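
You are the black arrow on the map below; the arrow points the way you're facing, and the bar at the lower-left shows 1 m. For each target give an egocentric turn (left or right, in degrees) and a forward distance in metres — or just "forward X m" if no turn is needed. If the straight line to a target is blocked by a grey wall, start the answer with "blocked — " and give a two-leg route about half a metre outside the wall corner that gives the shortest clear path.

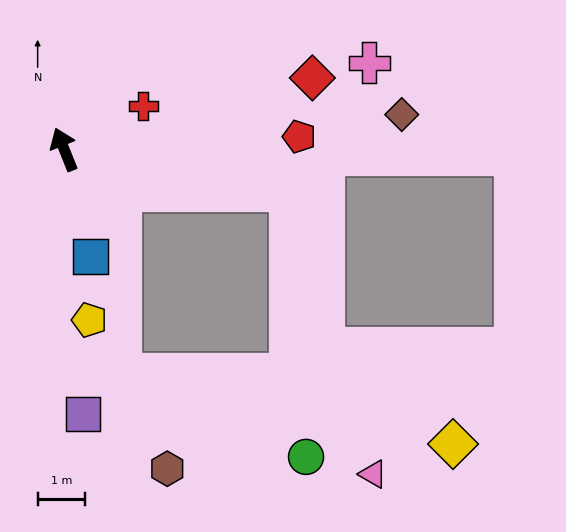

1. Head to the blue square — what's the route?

turn left 172°, forward 2.3 m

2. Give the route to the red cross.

turn right 83°, forward 1.9 m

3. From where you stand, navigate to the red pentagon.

turn right 109°, forward 4.9 m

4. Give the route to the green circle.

blocked — turn right 122°, forward 4.8 m, then turn right 76°, forward 5.6 m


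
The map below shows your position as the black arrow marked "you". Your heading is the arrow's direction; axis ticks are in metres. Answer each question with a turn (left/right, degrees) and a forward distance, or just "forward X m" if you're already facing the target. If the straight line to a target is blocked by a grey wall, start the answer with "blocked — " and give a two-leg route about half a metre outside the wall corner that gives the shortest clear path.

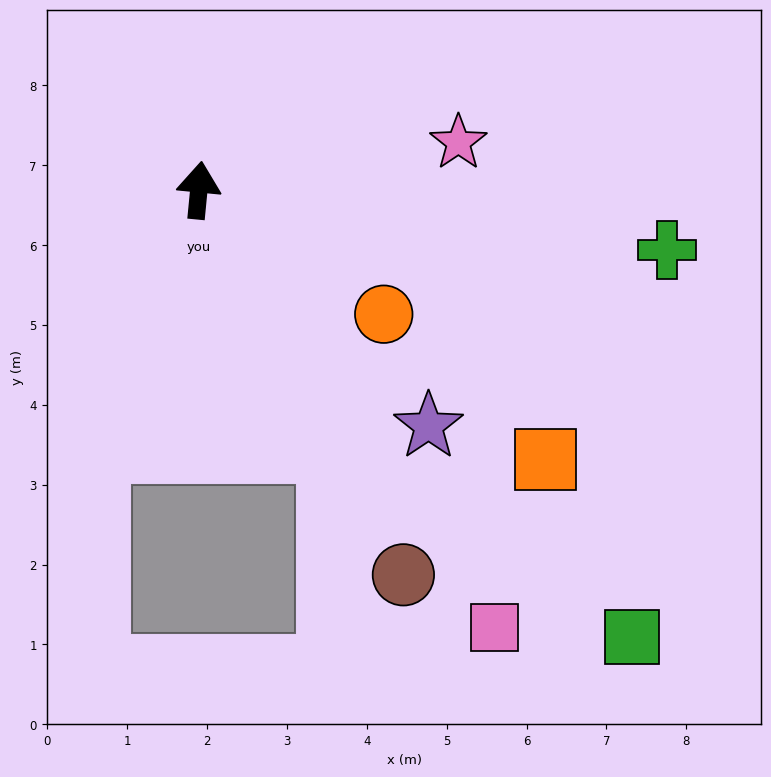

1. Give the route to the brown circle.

turn right 146°, forward 5.5 m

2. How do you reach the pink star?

turn right 74°, forward 3.3 m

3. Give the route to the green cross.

turn right 92°, forward 5.9 m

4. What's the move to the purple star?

turn right 130°, forward 4.1 m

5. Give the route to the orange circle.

turn right 118°, forward 2.8 m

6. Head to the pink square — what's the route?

turn right 140°, forward 6.6 m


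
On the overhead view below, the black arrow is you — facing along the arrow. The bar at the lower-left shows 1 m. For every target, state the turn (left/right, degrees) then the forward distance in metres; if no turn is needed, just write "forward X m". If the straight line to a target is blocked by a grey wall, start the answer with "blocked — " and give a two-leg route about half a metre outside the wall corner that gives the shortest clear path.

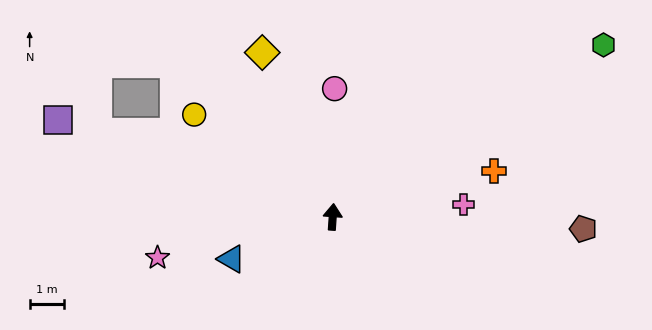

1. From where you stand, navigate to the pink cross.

turn right 81°, forward 3.8 m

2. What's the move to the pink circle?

turn left 3°, forward 3.7 m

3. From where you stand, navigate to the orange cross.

turn right 70°, forward 4.9 m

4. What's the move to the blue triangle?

turn left 116°, forward 3.2 m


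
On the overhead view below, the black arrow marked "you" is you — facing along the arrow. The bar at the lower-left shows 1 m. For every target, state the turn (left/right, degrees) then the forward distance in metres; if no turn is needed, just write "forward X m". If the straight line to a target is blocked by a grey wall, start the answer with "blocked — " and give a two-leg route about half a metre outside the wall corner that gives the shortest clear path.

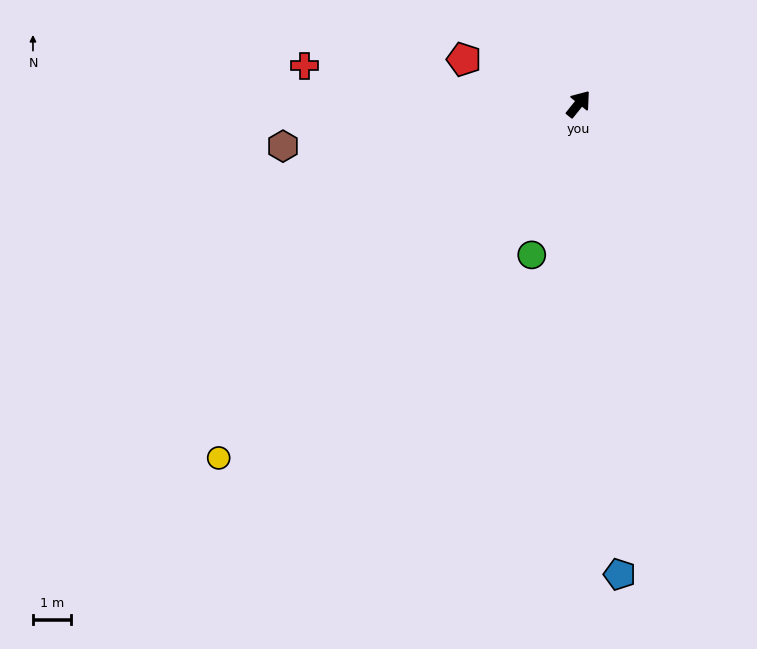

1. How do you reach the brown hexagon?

turn left 137°, forward 7.8 m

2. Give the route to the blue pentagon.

turn right 136°, forward 12.4 m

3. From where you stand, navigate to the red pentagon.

turn left 108°, forward 3.2 m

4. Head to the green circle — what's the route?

turn right 158°, forward 4.2 m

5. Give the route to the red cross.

turn left 121°, forward 7.3 m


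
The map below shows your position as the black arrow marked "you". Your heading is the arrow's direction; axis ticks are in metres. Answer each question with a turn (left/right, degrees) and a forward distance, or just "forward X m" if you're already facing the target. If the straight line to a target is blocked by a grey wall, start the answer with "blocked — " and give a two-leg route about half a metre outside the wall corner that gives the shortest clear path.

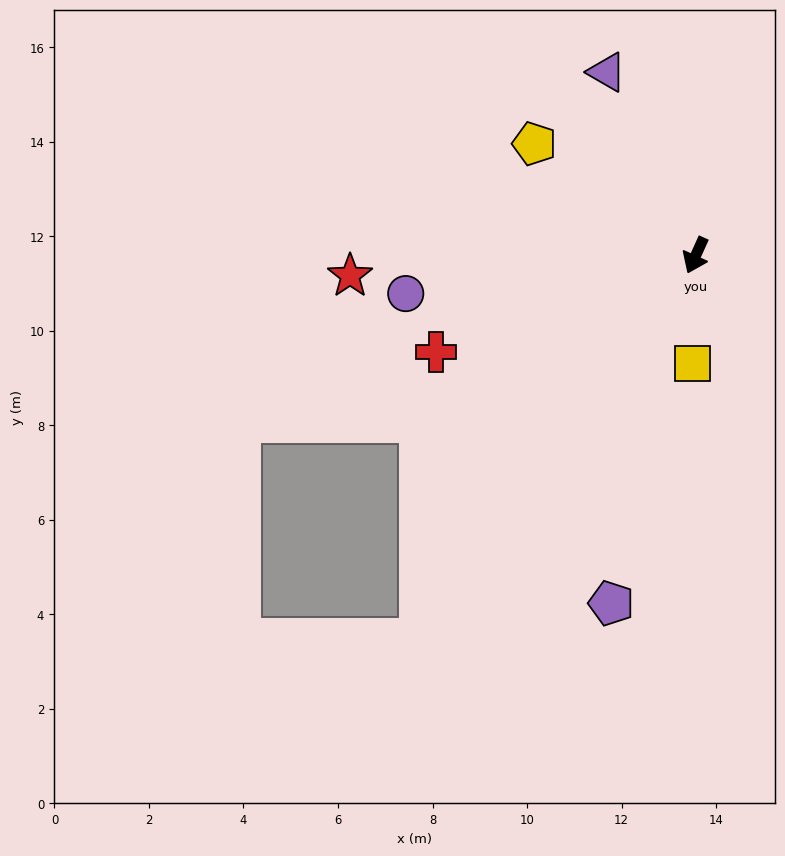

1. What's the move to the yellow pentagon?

turn right 100°, forward 4.2 m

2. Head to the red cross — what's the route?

turn right 45°, forward 5.9 m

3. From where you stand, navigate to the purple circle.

turn right 58°, forward 6.2 m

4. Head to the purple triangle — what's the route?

turn right 130°, forward 4.3 m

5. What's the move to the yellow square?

turn left 23°, forward 2.3 m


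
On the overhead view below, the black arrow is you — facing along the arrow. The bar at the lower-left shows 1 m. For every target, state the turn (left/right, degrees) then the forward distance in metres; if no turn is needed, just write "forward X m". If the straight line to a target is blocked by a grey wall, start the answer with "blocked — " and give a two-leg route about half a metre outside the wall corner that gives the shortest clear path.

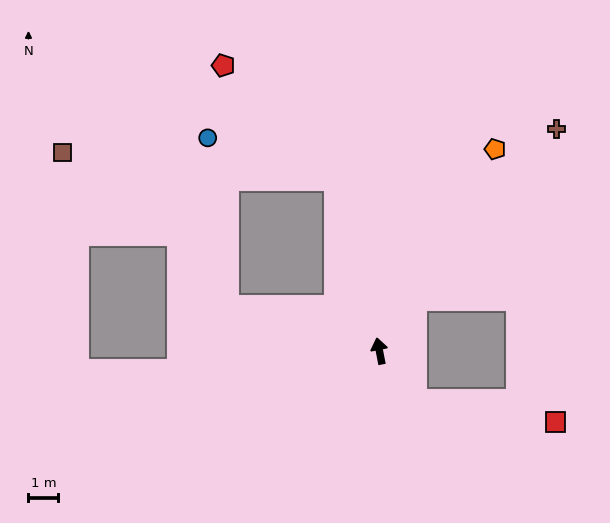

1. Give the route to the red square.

blocked — turn right 156°, forward 2.1 m, then turn left 47°, forward 4.8 m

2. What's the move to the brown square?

blocked — turn left 3°, forward 6.0 m, then turn left 71°, forward 9.3 m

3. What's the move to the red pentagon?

blocked — turn left 3°, forward 6.0 m, then turn left 31°, forward 5.4 m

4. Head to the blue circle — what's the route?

blocked — turn left 3°, forward 6.0 m, then turn left 58°, forward 4.6 m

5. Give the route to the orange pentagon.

turn right 41°, forward 7.8 m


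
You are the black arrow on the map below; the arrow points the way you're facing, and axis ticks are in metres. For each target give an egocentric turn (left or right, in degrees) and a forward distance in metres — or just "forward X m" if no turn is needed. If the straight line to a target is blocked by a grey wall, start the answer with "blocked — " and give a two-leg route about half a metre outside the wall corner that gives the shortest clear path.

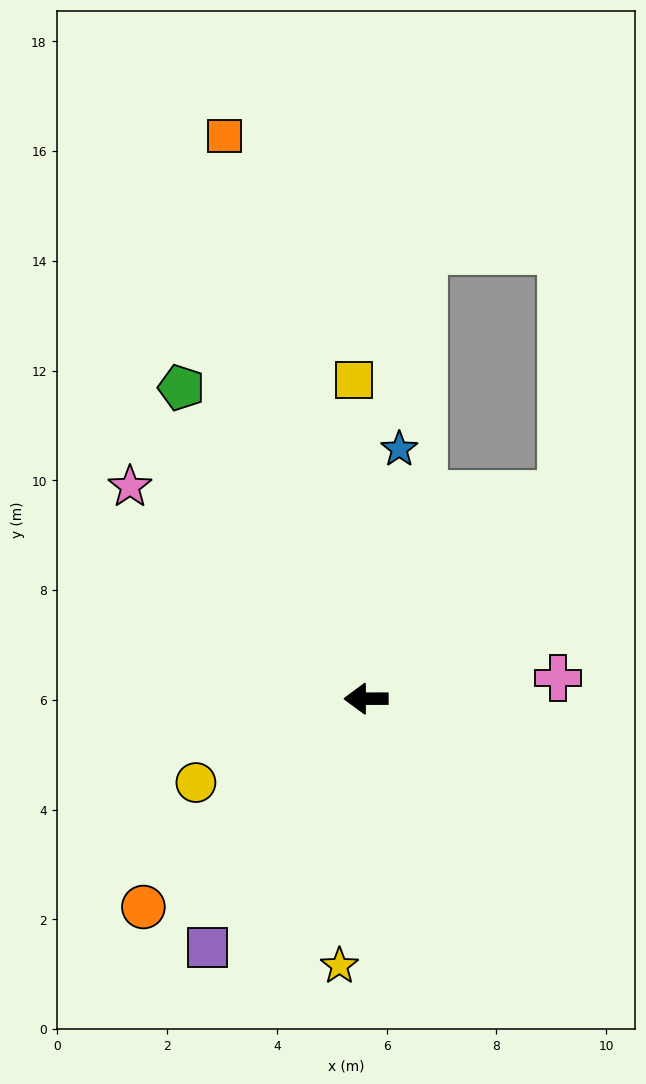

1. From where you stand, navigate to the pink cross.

turn right 174°, forward 3.5 m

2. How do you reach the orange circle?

turn left 43°, forward 5.6 m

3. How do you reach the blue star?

turn right 98°, forward 4.6 m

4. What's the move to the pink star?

turn right 42°, forward 5.8 m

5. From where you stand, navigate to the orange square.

turn right 76°, forward 10.6 m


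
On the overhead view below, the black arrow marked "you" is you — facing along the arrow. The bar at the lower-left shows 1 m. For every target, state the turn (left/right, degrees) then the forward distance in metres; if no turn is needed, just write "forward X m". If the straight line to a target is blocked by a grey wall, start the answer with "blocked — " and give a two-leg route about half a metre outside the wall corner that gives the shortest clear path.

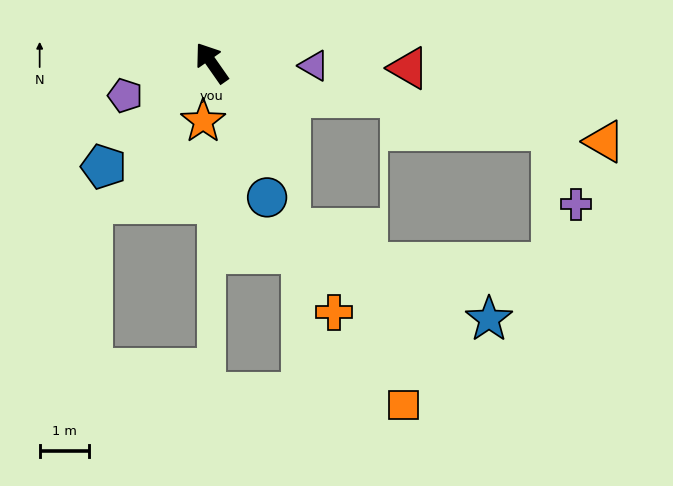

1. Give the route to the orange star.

turn left 137°, forward 1.2 m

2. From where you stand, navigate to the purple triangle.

turn right 127°, forward 2.1 m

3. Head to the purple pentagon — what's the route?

turn left 76°, forward 1.9 m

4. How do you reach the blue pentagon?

turn left 99°, forward 3.1 m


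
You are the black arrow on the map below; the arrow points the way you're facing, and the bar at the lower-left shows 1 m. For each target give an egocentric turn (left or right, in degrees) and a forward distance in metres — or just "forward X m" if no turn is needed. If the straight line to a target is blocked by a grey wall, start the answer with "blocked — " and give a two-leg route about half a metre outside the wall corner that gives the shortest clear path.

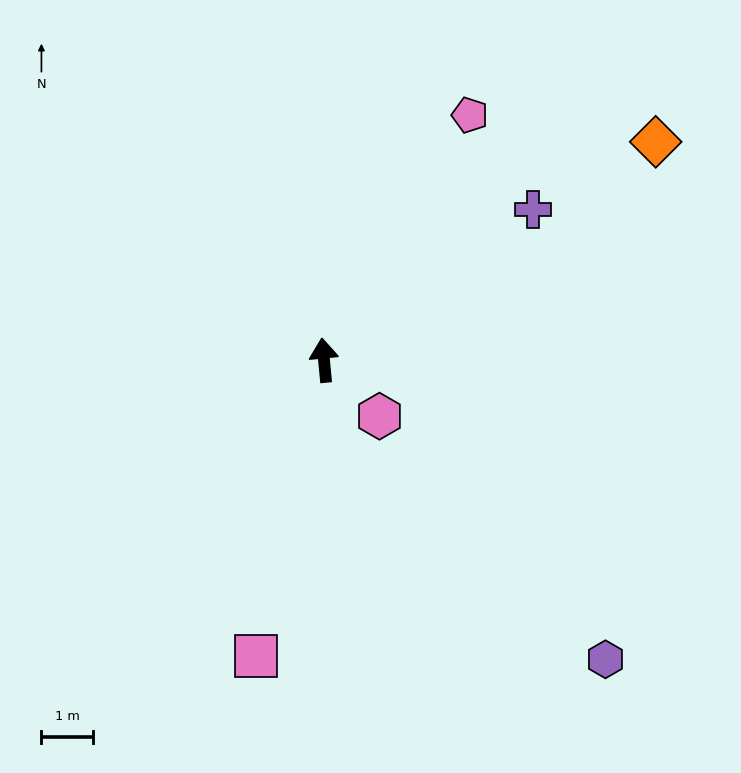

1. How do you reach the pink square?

turn left 162°, forward 5.9 m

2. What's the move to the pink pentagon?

turn right 36°, forward 5.5 m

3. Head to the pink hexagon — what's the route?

turn right 141°, forward 1.5 m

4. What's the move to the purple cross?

turn right 60°, forward 5.0 m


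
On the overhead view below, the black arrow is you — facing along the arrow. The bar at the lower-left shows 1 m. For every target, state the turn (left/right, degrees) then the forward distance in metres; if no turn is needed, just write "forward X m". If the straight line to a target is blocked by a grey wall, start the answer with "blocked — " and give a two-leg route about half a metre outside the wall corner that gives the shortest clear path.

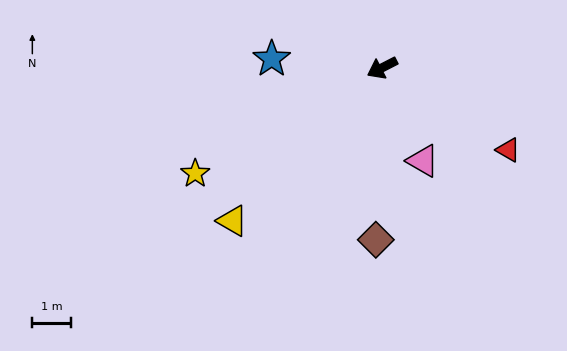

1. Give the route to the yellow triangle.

turn left 18°, forward 5.5 m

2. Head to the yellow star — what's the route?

turn left 2°, forward 5.5 m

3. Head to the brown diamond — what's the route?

turn left 61°, forward 4.4 m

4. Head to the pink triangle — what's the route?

turn left 86°, forward 2.6 m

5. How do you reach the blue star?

turn right 32°, forward 2.8 m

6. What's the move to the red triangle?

turn left 120°, forward 3.9 m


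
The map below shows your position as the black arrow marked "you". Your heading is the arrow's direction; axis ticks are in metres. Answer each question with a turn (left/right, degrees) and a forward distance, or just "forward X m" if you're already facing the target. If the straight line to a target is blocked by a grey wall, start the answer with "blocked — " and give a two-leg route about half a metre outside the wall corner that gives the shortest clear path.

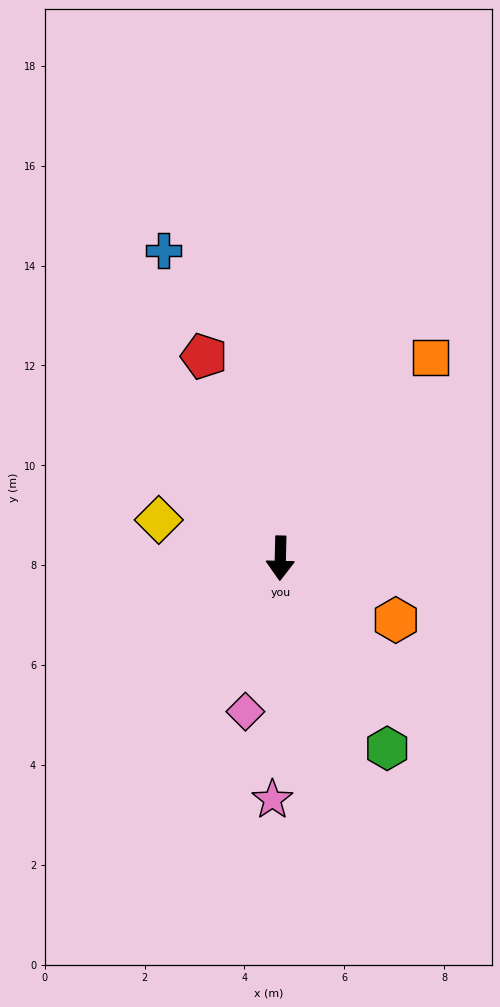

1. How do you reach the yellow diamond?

turn right 106°, forward 2.6 m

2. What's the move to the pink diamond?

turn right 11°, forward 3.2 m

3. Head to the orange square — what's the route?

turn left 144°, forward 5.0 m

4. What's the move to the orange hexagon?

turn left 63°, forward 2.6 m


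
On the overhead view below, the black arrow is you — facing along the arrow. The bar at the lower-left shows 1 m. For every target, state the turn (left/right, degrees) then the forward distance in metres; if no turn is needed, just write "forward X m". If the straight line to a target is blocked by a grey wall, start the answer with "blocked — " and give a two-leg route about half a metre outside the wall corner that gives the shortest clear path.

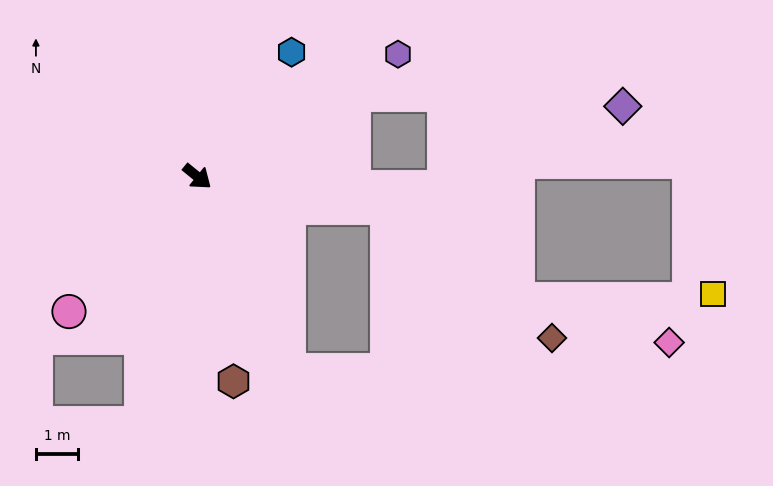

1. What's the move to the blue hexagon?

turn left 92°, forward 3.7 m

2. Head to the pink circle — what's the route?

turn right 94°, forward 4.5 m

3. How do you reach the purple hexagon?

turn left 70°, forward 5.6 m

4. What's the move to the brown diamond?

blocked — turn left 30°, forward 4.6 m, then turn right 29°, forward 5.0 m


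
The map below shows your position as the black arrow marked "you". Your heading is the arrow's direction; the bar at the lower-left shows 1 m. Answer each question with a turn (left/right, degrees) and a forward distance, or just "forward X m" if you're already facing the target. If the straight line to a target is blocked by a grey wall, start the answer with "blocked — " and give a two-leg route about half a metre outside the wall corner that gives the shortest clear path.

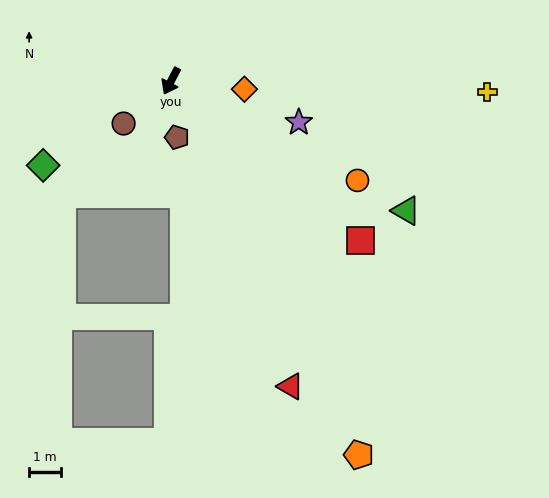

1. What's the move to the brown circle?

turn right 21°, forward 2.0 m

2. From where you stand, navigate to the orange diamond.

turn left 111°, forward 2.3 m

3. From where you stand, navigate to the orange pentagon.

turn left 54°, forward 13.0 m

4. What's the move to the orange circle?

turn left 89°, forward 6.6 m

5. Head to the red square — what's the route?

turn left 77°, forward 7.7 m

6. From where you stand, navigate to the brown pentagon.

turn left 34°, forward 1.8 m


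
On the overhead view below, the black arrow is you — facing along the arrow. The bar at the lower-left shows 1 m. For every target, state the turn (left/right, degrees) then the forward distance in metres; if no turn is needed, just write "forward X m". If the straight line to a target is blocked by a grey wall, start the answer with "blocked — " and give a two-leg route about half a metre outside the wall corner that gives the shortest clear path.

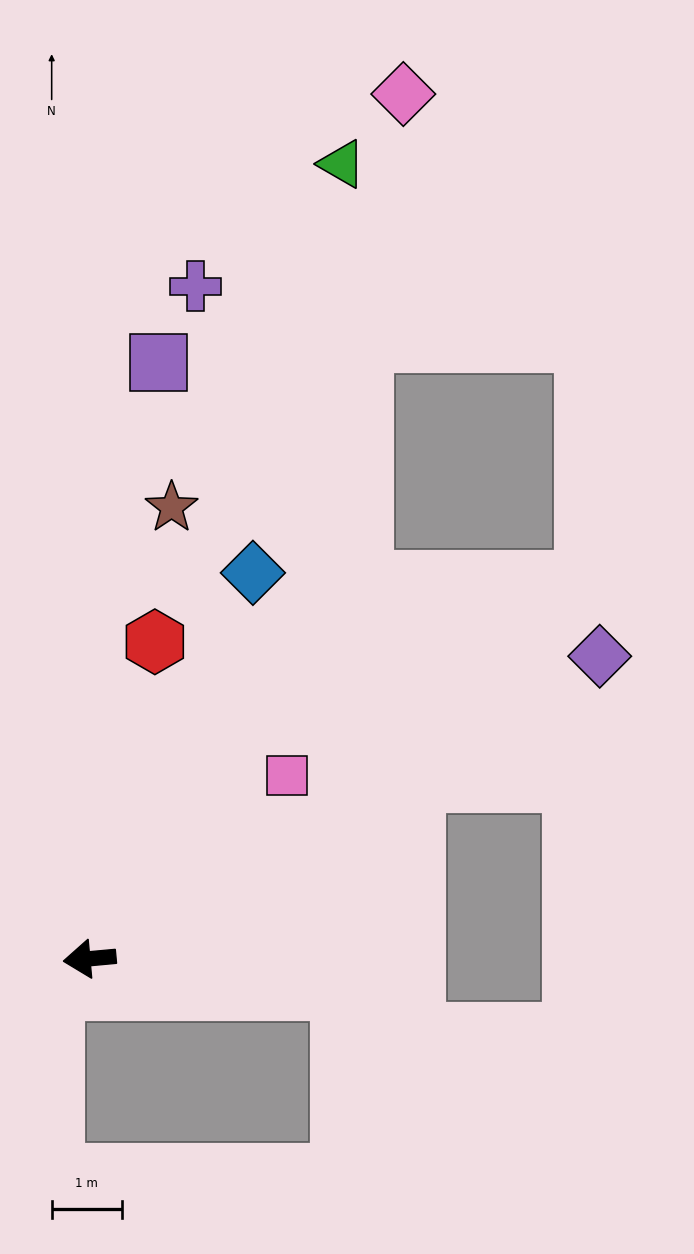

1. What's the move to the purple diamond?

turn right 155°, forward 8.4 m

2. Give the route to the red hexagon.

turn right 107°, forward 4.6 m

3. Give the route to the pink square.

turn right 142°, forward 3.8 m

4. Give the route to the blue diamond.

turn right 118°, forward 6.0 m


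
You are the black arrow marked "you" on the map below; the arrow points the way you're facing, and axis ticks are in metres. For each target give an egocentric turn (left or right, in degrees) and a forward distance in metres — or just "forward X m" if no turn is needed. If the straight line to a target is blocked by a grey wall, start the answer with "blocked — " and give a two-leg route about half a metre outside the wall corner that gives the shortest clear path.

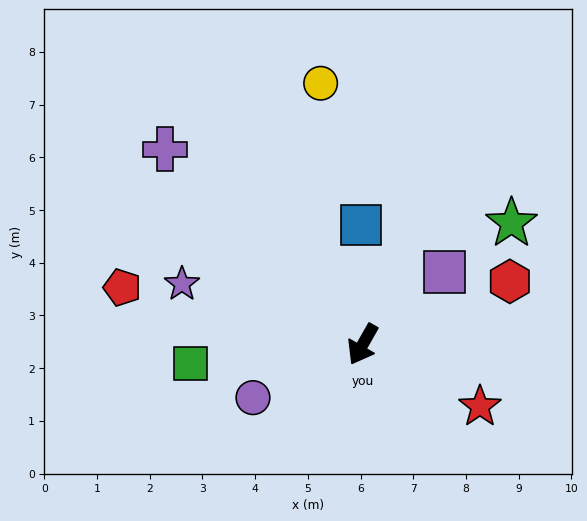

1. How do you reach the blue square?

turn right 150°, forward 2.3 m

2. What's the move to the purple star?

turn right 79°, forward 3.6 m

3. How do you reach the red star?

turn left 92°, forward 2.5 m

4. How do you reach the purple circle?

turn right 35°, forward 2.3 m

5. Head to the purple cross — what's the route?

turn right 105°, forward 5.3 m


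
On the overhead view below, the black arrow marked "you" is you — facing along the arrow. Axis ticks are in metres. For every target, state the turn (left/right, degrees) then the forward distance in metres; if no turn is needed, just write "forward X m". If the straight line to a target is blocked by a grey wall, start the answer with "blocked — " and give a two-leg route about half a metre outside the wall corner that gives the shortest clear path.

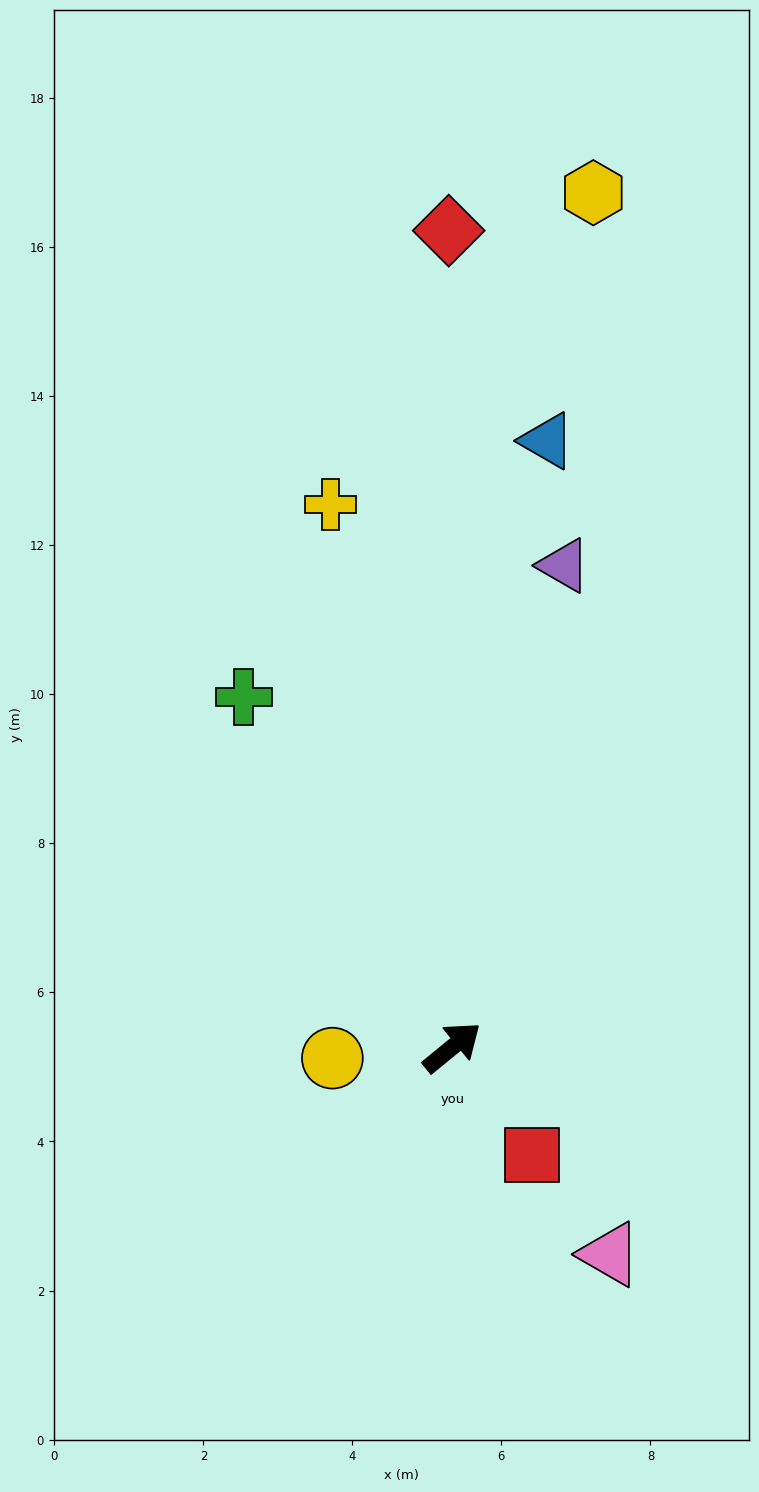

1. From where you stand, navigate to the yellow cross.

turn left 63°, forward 7.5 m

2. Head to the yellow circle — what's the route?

turn left 146°, forward 1.6 m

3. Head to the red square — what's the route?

turn right 93°, forward 1.8 m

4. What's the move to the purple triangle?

turn left 38°, forward 6.6 m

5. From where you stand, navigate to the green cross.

turn left 81°, forward 5.5 m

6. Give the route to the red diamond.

turn left 51°, forward 11.0 m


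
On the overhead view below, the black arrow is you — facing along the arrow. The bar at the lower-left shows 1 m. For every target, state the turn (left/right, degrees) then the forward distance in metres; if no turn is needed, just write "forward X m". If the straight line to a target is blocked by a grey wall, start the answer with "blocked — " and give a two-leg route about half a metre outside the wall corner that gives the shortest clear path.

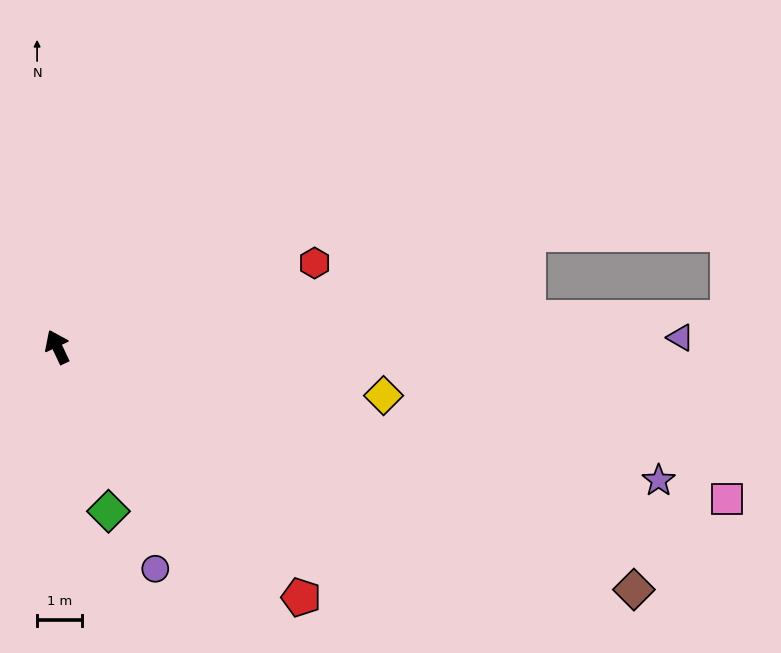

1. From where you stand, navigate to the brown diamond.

turn right 138°, forward 14.1 m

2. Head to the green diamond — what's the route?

turn left 172°, forward 3.9 m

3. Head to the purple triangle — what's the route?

turn right 114°, forward 14.0 m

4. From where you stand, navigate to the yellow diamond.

turn right 124°, forward 7.4 m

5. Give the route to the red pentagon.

turn right 161°, forward 7.9 m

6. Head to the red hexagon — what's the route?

turn right 97°, forward 6.1 m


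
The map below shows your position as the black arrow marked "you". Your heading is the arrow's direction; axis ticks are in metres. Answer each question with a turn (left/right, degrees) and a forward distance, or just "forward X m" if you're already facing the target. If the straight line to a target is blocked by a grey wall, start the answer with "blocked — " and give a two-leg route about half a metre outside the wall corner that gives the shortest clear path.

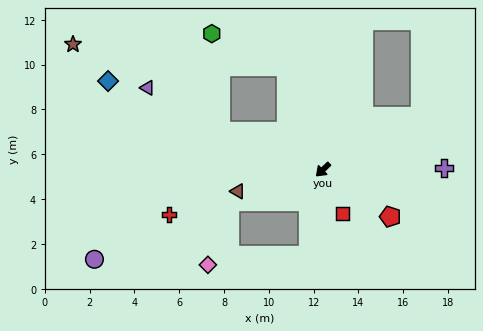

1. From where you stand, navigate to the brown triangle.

turn right 29°, forward 3.9 m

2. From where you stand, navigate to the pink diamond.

blocked — turn left 36°, forward 3.9 m, then turn right 74°, forward 4.5 m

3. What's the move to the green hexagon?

blocked — turn right 114°, forward 4.9 m, then turn left 46°, forward 3.6 m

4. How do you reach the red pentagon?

turn left 102°, forward 3.7 m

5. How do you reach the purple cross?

turn left 137°, forward 5.4 m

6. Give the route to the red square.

turn left 71°, forward 2.1 m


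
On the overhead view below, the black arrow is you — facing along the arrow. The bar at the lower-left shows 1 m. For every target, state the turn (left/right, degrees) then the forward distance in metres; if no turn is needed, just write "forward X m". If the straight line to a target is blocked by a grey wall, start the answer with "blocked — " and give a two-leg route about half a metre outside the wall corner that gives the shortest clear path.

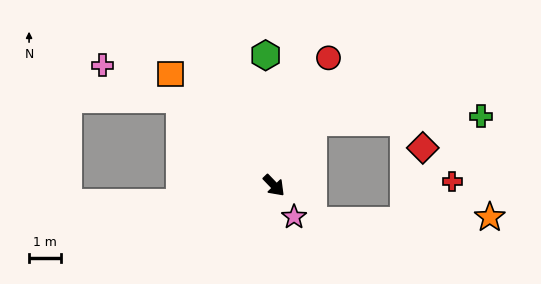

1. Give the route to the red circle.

turn left 113°, forward 4.3 m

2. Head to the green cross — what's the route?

blocked — turn left 104°, forward 2.3 m, then turn right 56°, forward 5.2 m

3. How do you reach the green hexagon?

turn left 140°, forward 4.1 m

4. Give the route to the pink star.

turn right 11°, forward 1.2 m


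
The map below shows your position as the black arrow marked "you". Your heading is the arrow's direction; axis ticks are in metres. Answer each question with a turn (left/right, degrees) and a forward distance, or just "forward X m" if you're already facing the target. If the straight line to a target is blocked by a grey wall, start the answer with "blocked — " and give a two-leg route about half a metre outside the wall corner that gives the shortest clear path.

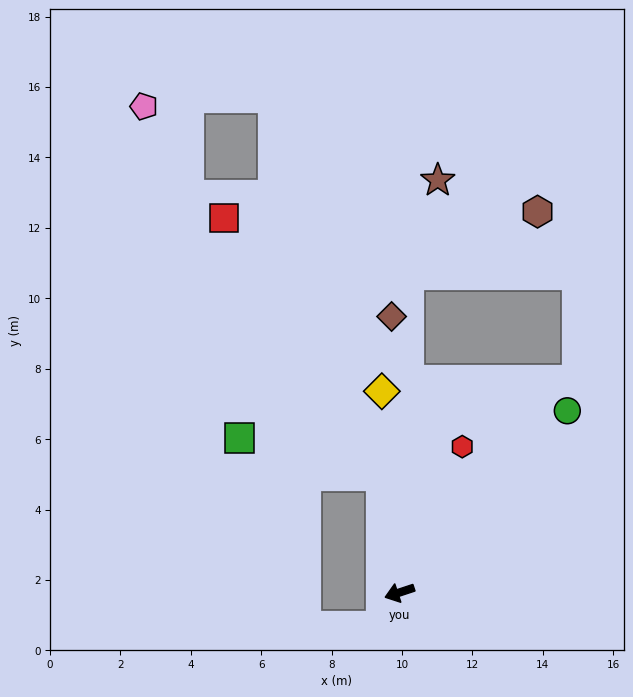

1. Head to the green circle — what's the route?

turn right 151°, forward 7.0 m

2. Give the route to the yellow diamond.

turn right 103°, forward 5.7 m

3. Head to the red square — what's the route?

blocked — turn right 99°, forward 3.3 m, then turn left 22°, forward 8.6 m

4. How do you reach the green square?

blocked — turn right 99°, forward 3.3 m, then turn left 65°, forward 4.1 m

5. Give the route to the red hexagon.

turn right 132°, forward 4.5 m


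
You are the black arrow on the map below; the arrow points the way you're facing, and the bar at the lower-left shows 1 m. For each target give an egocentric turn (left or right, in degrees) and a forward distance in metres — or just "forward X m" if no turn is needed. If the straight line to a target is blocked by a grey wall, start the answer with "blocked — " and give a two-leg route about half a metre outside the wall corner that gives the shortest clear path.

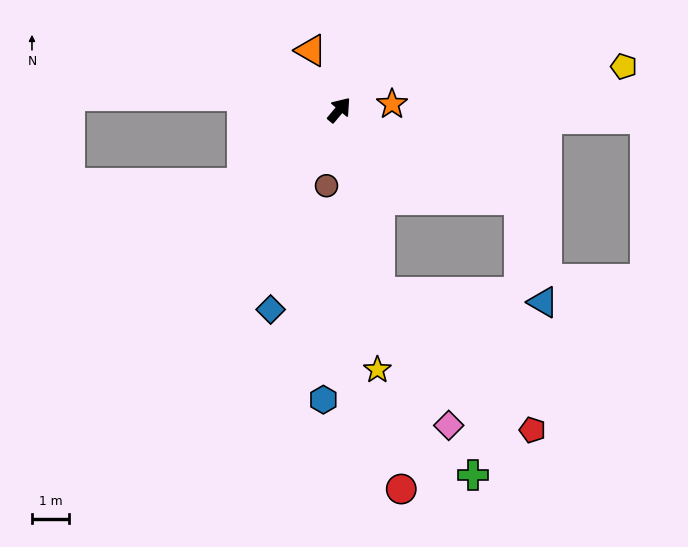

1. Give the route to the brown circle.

turn right 150°, forward 2.1 m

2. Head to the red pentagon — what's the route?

blocked — turn right 128°, forward 5.1 m, then turn left 36°, forward 5.5 m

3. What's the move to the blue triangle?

blocked — turn right 77°, forward 5.4 m, then turn right 50°, forward 2.8 m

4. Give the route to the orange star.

turn right 44°, forward 1.4 m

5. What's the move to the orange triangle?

turn left 66°, forward 1.8 m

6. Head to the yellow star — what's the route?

turn right 132°, forward 7.1 m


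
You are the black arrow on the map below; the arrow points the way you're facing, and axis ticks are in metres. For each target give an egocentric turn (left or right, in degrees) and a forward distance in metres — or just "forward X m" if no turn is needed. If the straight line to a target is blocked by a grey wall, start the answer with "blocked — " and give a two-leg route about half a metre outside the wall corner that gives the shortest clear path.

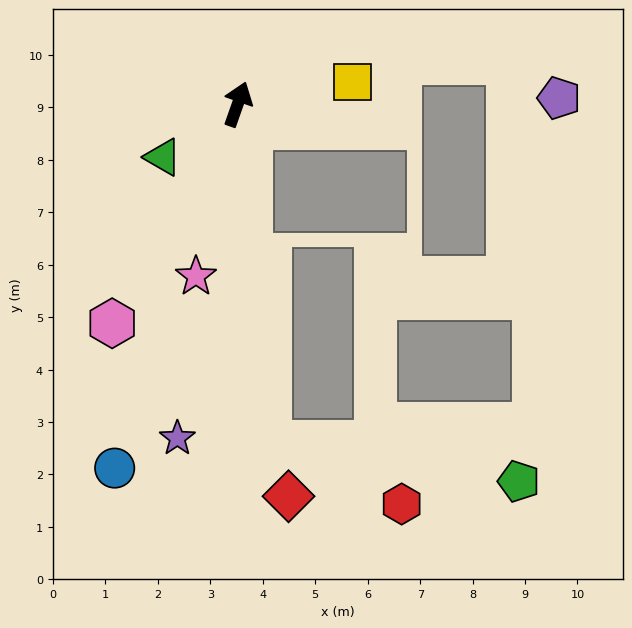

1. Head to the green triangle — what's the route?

turn left 145°, forward 1.7 m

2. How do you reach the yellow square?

turn right 60°, forward 2.2 m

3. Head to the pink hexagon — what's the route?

turn left 170°, forward 4.8 m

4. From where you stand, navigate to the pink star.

turn right 174°, forward 3.4 m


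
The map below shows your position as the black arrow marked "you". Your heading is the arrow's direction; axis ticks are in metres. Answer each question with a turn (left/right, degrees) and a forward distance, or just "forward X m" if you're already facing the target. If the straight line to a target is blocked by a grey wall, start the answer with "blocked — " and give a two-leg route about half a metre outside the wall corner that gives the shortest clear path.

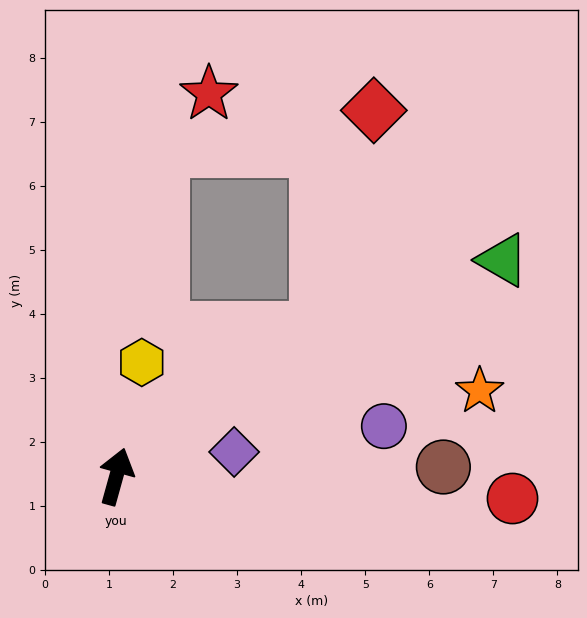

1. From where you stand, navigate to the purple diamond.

turn right 63°, forward 1.9 m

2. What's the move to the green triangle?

turn right 45°, forward 6.9 m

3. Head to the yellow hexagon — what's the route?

turn left 3°, forward 1.8 m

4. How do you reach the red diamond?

blocked — turn right 38°, forward 3.9 m, then turn left 39°, forward 3.5 m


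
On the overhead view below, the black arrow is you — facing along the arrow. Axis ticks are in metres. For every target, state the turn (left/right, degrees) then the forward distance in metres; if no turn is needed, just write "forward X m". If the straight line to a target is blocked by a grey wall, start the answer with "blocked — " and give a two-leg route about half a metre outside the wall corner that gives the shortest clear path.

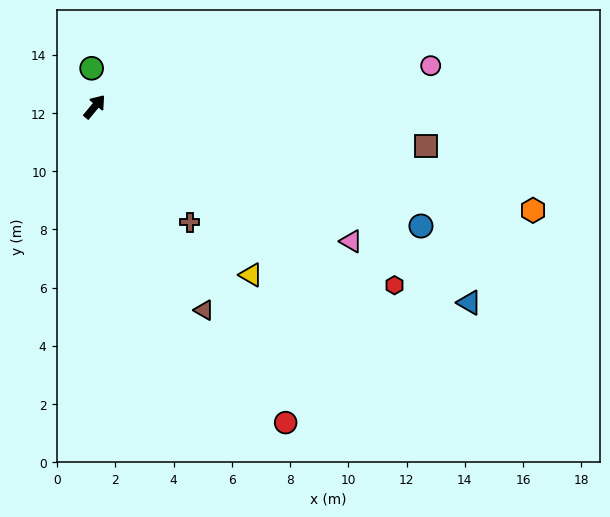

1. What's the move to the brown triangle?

turn right 112°, forward 7.9 m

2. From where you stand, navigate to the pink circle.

turn right 43°, forward 11.6 m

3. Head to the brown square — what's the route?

turn right 57°, forward 11.4 m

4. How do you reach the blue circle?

turn right 70°, forward 11.9 m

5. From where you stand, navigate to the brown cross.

turn right 101°, forward 5.1 m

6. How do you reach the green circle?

turn left 44°, forward 1.3 m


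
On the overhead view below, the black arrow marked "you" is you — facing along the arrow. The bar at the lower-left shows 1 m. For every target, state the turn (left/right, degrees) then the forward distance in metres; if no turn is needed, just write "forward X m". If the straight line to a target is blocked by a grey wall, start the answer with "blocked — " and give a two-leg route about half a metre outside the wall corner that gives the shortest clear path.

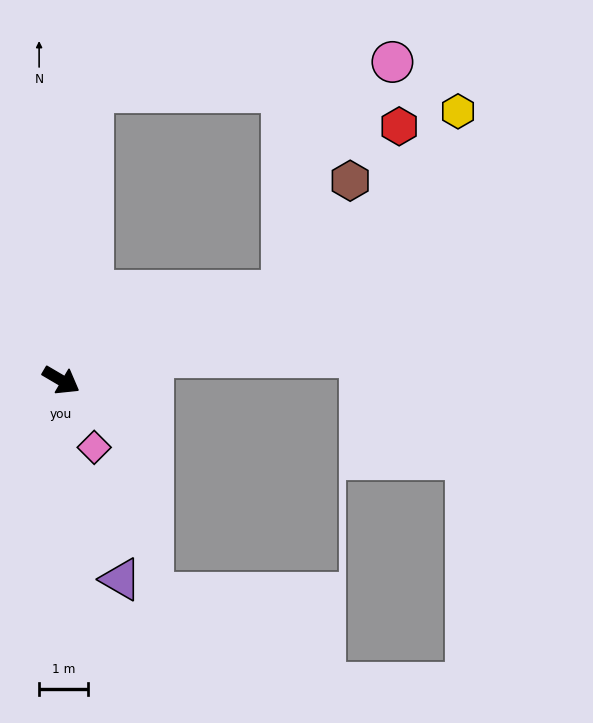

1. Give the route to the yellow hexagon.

blocked — turn left 52°, forward 4.9 m, then turn left 24°, forward 5.1 m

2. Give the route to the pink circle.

blocked — turn left 114°, forward 5.9 m, then turn right 78°, forward 6.1 m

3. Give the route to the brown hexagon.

blocked — turn left 52°, forward 4.9 m, then turn left 37°, forward 2.7 m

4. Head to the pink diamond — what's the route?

turn right 33°, forward 1.5 m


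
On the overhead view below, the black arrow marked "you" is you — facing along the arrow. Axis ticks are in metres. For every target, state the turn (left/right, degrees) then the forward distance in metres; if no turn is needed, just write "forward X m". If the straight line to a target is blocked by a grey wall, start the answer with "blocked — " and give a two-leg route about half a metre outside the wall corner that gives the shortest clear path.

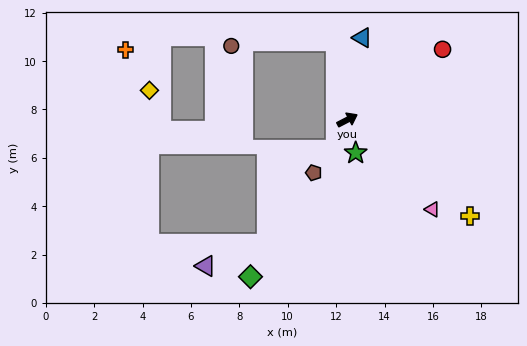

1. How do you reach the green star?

turn right 103°, forward 1.4 m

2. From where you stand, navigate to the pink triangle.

turn right 74°, forward 5.1 m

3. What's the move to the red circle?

turn left 9°, forward 4.9 m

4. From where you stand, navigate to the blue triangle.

turn left 52°, forward 3.4 m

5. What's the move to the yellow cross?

turn right 65°, forward 6.5 m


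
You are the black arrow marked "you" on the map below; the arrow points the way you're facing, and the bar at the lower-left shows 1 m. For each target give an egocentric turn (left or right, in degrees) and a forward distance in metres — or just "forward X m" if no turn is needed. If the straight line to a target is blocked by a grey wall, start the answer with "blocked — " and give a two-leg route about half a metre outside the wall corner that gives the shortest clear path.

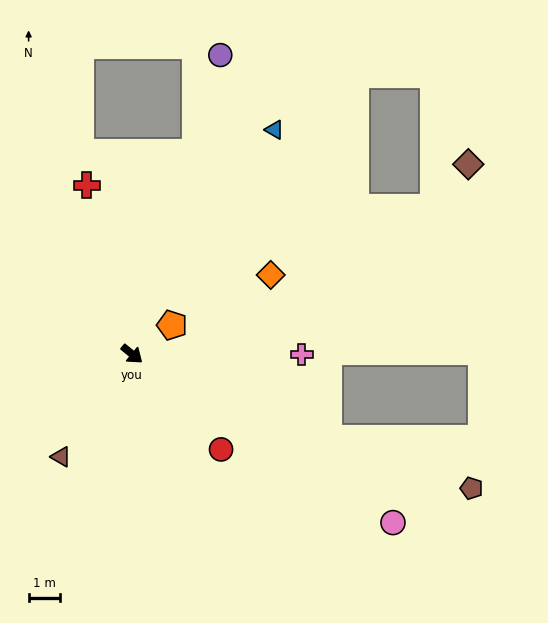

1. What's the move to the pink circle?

turn left 7°, forward 9.8 m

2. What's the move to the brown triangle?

turn right 85°, forward 3.9 m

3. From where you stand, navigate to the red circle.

turn right 8°, forward 4.1 m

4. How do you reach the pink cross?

turn left 39°, forward 5.3 m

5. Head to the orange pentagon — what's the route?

turn left 75°, forward 1.6 m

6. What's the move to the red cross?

turn left 144°, forward 5.5 m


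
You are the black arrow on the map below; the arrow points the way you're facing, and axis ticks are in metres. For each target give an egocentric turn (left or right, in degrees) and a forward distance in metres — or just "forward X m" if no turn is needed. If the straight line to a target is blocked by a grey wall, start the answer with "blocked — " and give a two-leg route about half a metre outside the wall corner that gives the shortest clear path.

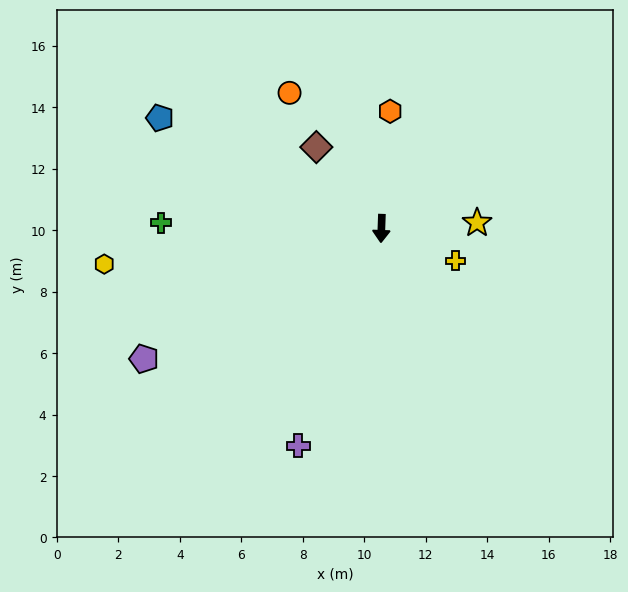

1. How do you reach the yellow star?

turn left 95°, forward 3.1 m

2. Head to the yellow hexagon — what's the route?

turn right 81°, forward 9.1 m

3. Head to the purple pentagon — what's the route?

turn right 59°, forward 8.8 m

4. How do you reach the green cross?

turn right 89°, forward 7.2 m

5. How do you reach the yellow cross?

turn left 69°, forward 2.6 m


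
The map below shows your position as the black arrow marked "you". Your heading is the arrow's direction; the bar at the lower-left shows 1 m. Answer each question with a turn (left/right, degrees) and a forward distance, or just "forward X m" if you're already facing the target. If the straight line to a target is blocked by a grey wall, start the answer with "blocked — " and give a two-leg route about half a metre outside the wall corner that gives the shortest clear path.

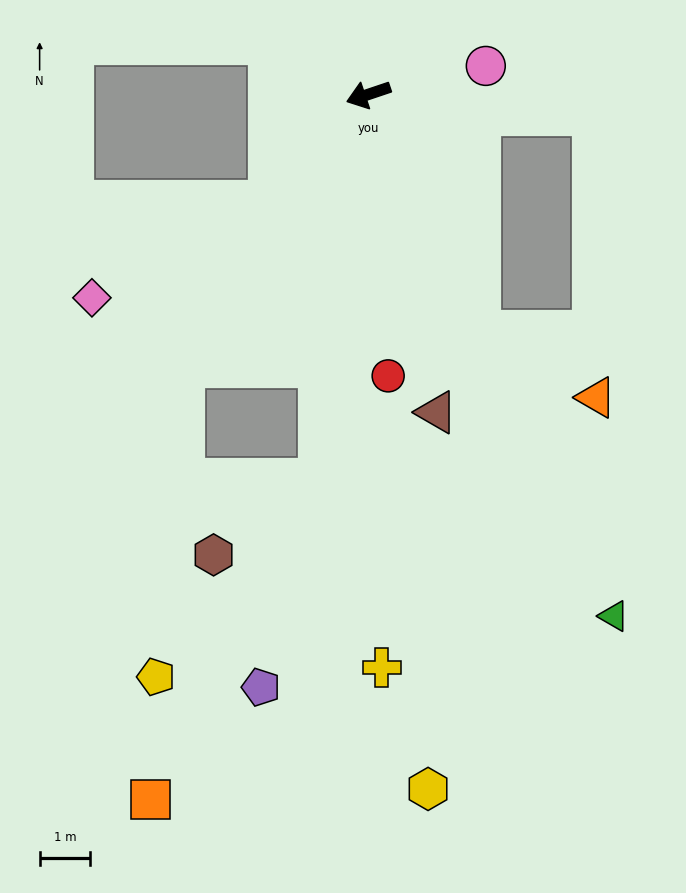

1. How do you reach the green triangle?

turn left 97°, forward 11.4 m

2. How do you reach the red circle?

turn left 75°, forward 5.6 m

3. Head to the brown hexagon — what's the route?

blocked — turn left 64°, forward 7.7 m, then turn right 47°, forward 2.6 m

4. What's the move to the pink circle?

turn left 175°, forward 2.4 m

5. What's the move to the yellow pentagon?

blocked — turn left 37°, forward 6.5 m, then turn left 30°, forward 6.2 m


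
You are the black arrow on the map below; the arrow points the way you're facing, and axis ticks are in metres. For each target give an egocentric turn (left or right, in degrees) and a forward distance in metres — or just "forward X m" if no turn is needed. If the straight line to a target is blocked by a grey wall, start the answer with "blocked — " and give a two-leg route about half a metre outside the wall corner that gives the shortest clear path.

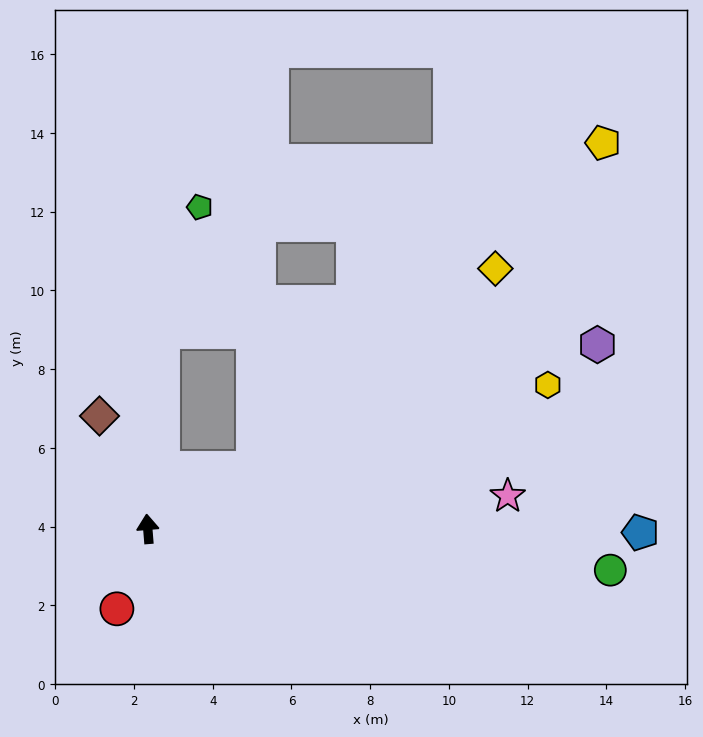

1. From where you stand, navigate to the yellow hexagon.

turn right 75°, forward 10.8 m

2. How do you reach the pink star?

turn right 89°, forward 9.2 m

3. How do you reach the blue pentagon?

turn right 95°, forward 12.5 m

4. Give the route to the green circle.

turn right 100°, forward 11.8 m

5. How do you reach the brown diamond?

turn left 19°, forward 3.1 m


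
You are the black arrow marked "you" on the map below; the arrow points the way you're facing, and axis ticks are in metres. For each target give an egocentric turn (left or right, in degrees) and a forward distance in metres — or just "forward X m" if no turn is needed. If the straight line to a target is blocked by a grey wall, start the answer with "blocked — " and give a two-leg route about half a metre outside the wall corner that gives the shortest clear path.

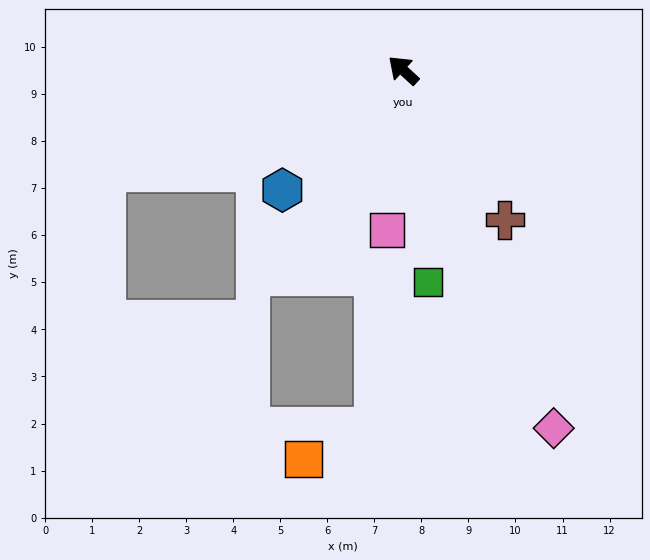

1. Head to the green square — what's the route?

turn left 139°, forward 4.5 m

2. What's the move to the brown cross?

turn left 167°, forward 3.8 m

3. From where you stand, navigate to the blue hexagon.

turn left 87°, forward 3.6 m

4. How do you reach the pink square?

turn left 127°, forward 3.4 m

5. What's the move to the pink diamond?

turn left 155°, forward 8.3 m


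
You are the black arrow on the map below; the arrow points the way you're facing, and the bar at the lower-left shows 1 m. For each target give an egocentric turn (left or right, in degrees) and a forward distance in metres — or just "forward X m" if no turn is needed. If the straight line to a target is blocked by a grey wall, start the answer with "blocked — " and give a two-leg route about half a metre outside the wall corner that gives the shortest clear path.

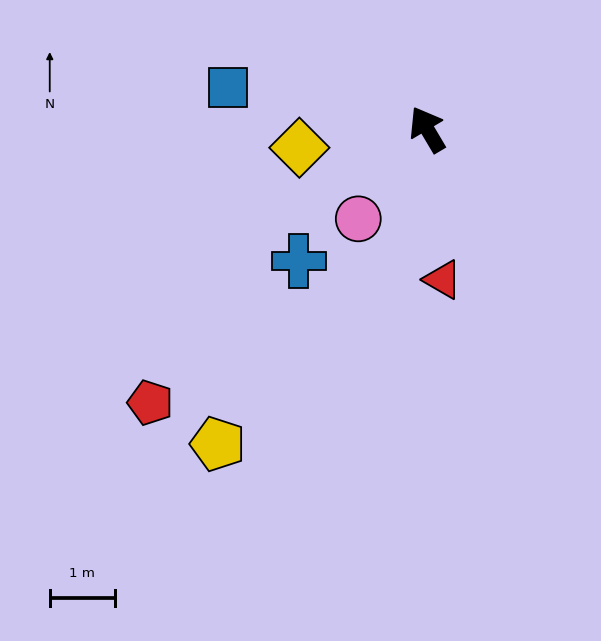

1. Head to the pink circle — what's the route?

turn left 112°, forward 1.7 m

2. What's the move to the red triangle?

turn left 155°, forward 2.3 m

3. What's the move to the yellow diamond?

turn left 68°, forward 2.0 m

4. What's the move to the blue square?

turn left 48°, forward 3.1 m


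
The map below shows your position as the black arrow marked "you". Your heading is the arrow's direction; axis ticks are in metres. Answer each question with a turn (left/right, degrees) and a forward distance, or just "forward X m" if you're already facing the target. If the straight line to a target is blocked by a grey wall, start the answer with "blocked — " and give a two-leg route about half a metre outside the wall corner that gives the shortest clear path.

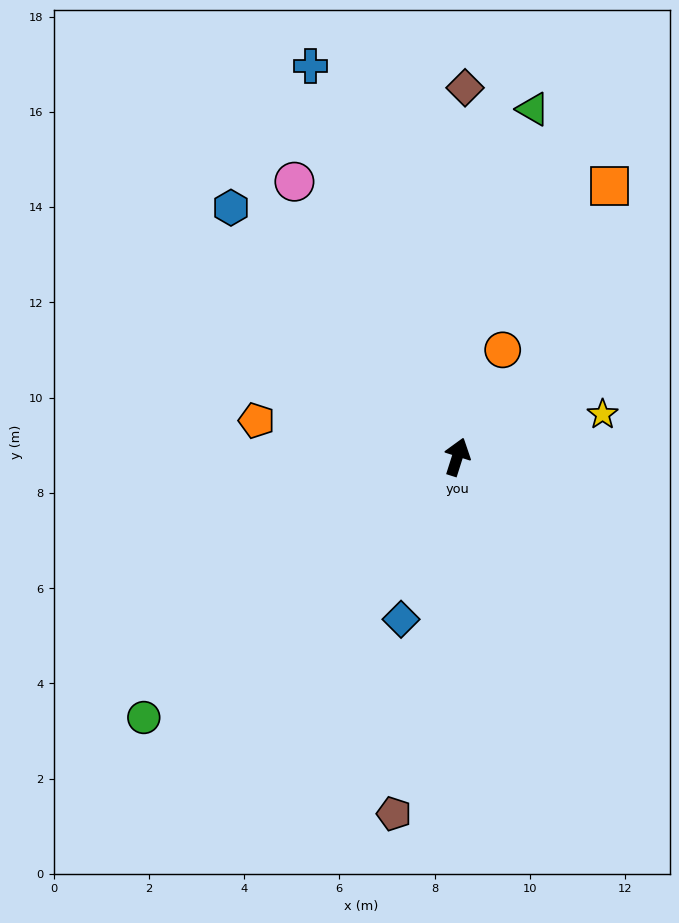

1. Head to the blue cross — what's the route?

turn left 38°, forward 8.8 m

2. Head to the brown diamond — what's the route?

turn left 16°, forward 7.8 m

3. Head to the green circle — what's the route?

turn left 147°, forward 8.6 m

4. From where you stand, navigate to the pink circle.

turn left 48°, forward 6.7 m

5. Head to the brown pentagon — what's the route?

turn right 172°, forward 7.6 m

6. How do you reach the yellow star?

turn right 56°, forward 3.2 m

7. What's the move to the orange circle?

turn right 5°, forward 2.4 m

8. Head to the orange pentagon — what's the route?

turn left 97°, forward 4.3 m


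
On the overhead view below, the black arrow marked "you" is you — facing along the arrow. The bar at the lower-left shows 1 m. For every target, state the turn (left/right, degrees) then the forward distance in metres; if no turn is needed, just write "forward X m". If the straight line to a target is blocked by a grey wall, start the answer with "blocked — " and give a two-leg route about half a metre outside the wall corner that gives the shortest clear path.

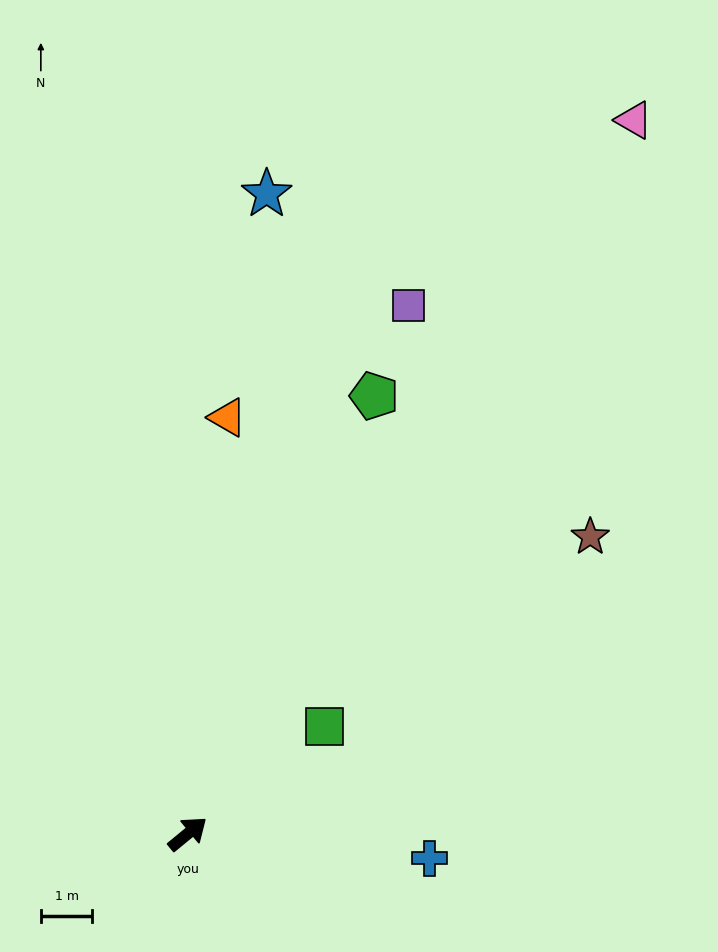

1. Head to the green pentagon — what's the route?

turn left 27°, forward 9.3 m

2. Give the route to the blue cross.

turn right 45°, forward 4.7 m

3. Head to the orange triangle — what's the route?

turn left 45°, forward 8.1 m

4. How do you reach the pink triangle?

turn left 19°, forward 16.4 m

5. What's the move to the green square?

forward 3.4 m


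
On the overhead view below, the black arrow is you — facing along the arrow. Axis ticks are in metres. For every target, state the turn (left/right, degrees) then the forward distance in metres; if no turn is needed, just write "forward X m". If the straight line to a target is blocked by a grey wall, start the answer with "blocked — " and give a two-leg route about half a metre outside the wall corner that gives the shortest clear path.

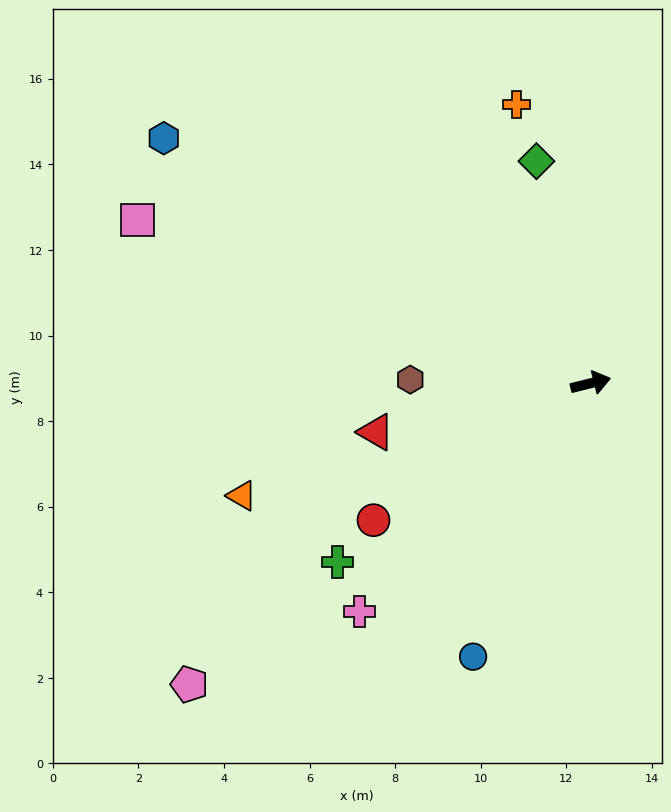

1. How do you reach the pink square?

turn left 146°, forward 11.3 m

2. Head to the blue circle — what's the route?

turn right 127°, forward 7.0 m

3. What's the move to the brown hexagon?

turn left 165°, forward 4.2 m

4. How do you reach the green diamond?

turn left 90°, forward 5.3 m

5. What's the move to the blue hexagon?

turn left 136°, forward 11.5 m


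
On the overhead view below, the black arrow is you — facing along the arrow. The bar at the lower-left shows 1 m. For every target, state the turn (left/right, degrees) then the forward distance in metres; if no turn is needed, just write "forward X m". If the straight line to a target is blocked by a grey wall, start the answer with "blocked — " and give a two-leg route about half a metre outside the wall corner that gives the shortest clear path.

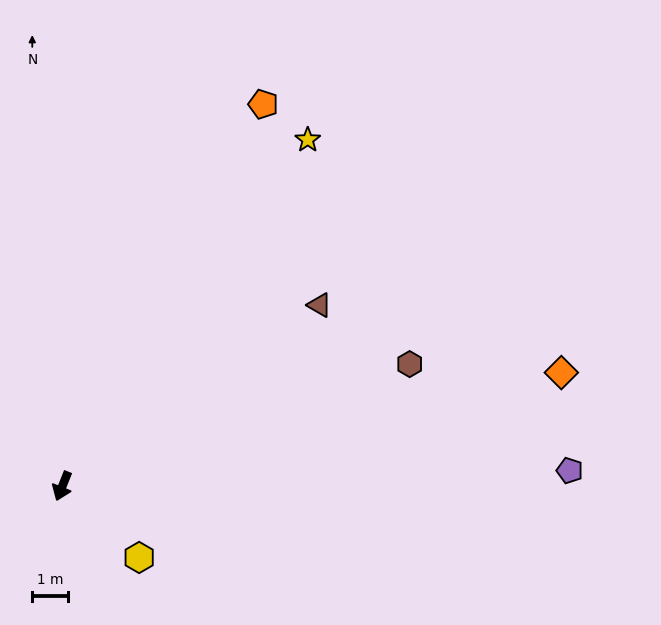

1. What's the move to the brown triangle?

turn left 147°, forward 8.8 m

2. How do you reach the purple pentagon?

turn left 113°, forward 14.3 m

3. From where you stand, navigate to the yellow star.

turn left 166°, forward 11.9 m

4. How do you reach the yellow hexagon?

turn left 69°, forward 2.9 m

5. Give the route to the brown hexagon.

turn left 131°, forward 10.4 m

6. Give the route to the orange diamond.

turn left 125°, forward 14.4 m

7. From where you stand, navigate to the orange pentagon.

turn left 174°, forward 12.1 m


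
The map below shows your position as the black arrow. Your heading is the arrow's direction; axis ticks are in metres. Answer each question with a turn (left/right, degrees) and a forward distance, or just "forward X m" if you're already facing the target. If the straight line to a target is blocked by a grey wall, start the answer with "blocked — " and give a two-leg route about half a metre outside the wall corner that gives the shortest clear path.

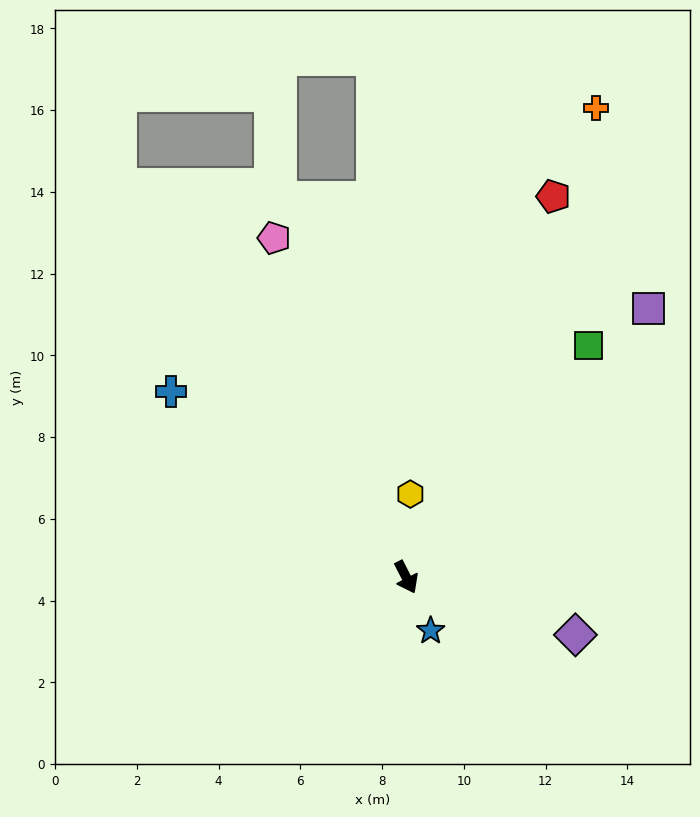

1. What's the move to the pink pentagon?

turn left 174°, forward 8.9 m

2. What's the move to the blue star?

turn right 3°, forward 1.4 m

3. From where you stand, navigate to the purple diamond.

turn left 44°, forward 4.4 m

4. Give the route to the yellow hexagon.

turn left 150°, forward 2.0 m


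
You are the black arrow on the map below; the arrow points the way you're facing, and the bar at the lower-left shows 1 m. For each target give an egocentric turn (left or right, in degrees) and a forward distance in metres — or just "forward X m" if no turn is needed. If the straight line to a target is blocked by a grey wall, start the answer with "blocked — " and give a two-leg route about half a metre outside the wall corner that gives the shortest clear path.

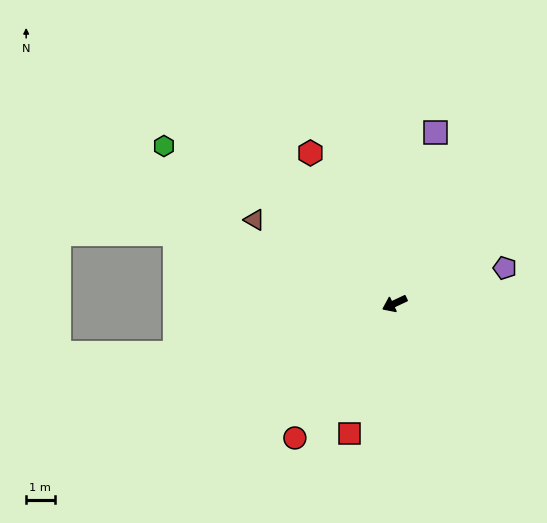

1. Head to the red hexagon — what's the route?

turn right 86°, forward 6.0 m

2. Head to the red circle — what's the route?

turn left 28°, forward 5.9 m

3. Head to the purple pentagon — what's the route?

turn left 173°, forward 4.1 m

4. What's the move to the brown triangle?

turn right 56°, forward 5.7 m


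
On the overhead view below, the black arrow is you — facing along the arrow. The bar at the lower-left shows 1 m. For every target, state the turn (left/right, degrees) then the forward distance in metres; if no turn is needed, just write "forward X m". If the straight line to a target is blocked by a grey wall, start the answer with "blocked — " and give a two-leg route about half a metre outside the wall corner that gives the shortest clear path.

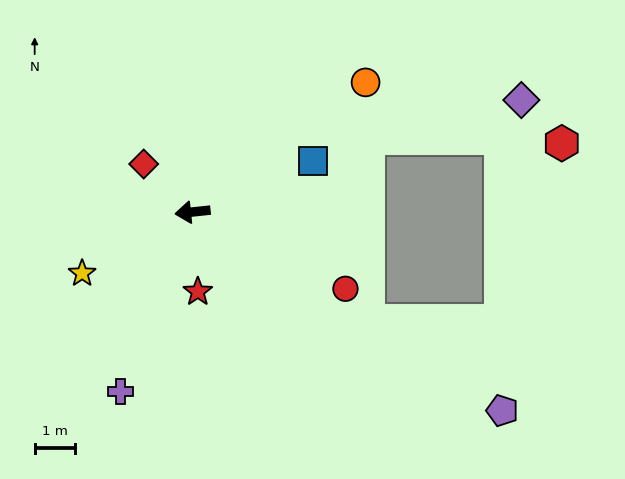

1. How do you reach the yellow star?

turn left 23°, forward 3.2 m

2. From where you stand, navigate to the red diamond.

turn right 51°, forward 1.7 m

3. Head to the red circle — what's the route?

turn left 147°, forward 4.3 m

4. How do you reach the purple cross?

turn left 62°, forward 4.8 m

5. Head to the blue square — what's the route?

turn right 163°, forward 3.3 m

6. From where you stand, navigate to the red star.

turn left 88°, forward 2.0 m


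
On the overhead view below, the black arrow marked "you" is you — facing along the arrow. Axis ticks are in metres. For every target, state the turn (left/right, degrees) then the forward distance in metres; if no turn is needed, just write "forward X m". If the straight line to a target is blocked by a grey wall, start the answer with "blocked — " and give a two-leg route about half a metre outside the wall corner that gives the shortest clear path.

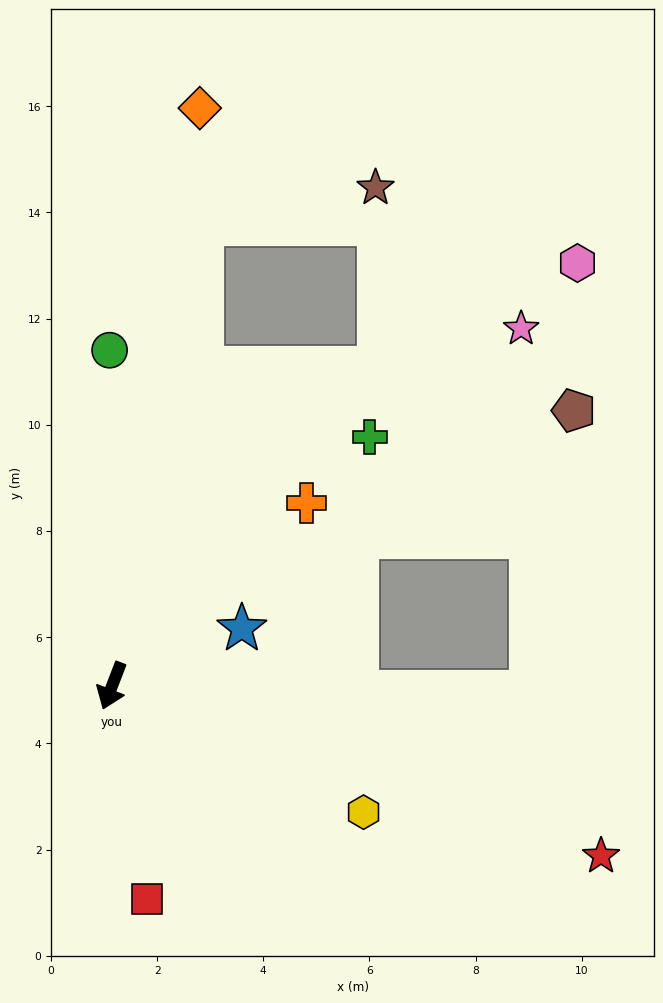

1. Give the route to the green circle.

turn right 159°, forward 6.3 m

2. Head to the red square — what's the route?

turn left 30°, forward 4.1 m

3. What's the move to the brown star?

blocked — turn right 170°, forward 8.9 m, then turn right 68°, forward 3.4 m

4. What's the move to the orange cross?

turn left 154°, forward 5.0 m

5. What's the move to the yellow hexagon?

turn left 84°, forward 5.3 m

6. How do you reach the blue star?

turn left 135°, forward 2.7 m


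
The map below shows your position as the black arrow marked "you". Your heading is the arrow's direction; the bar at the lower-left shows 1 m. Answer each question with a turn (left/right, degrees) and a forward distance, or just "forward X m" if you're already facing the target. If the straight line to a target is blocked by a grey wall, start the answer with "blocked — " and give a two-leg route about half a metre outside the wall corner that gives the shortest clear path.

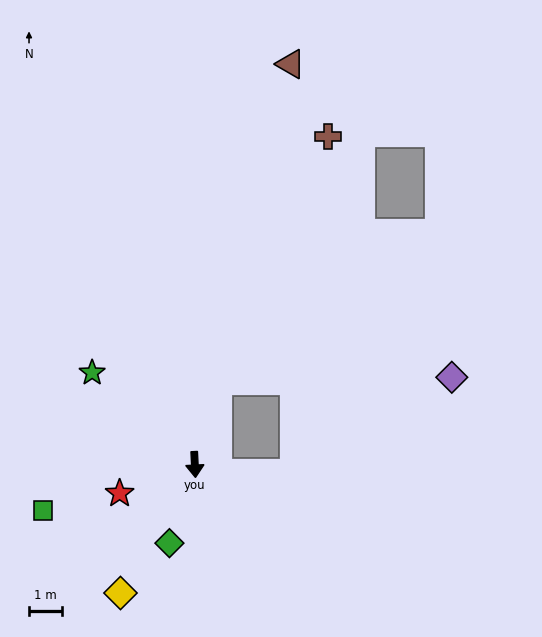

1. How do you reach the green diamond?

turn right 21°, forward 2.5 m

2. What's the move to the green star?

turn right 135°, forward 4.2 m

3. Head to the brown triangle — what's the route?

turn left 164°, forward 12.6 m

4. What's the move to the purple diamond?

blocked — turn left 161°, forward 2.7 m, then turn right 73°, forward 7.1 m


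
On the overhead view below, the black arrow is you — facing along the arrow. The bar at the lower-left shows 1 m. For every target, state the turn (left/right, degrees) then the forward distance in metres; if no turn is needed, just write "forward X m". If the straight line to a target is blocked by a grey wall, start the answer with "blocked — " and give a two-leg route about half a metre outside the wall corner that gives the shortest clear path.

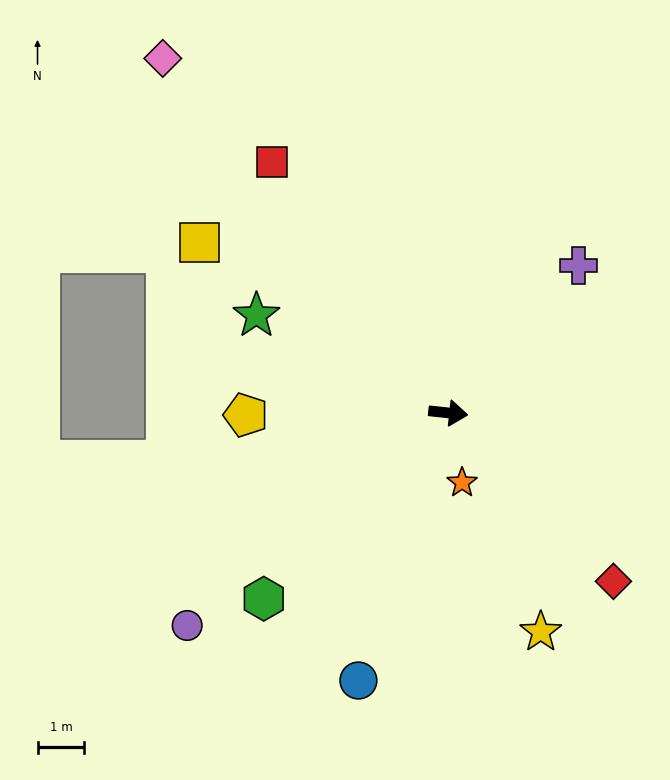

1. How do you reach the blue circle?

turn right 103°, forward 6.0 m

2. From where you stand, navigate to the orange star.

turn right 73°, forward 1.5 m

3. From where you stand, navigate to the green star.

turn left 159°, forward 4.6 m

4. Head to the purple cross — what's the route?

turn left 55°, forward 4.2 m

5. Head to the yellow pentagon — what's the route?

turn right 173°, forward 4.3 m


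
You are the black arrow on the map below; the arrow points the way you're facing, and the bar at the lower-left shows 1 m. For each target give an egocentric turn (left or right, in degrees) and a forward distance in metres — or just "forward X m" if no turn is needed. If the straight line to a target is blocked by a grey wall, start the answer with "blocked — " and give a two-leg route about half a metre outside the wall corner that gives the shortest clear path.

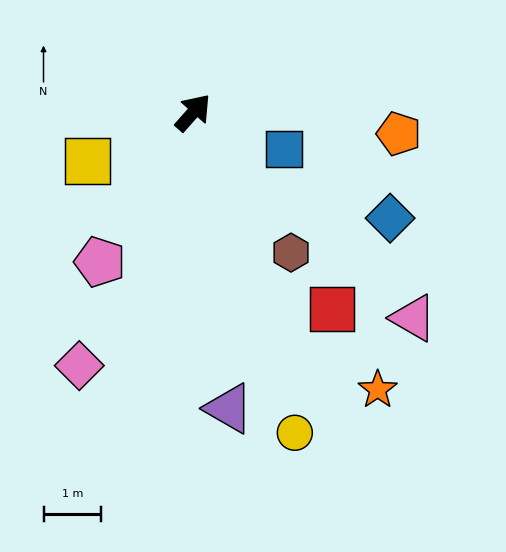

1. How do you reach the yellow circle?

turn right 121°, forward 5.8 m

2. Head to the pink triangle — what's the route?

turn right 92°, forward 5.2 m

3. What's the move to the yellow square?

turn left 156°, forward 2.0 m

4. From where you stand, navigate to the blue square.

turn right 70°, forward 1.7 m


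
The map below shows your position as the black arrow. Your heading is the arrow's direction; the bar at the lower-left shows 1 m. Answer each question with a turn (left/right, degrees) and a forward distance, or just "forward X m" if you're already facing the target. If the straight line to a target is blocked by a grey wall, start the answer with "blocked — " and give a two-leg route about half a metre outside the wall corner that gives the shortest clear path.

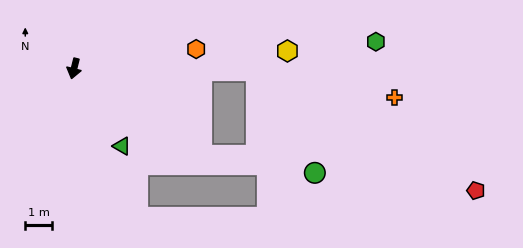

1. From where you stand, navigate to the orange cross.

blocked — turn left 104°, forward 6.8 m, then turn right 11°, forward 5.2 m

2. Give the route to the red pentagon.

blocked — turn left 104°, forward 6.8 m, then turn right 29°, forward 9.3 m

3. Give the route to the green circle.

blocked — turn left 104°, forward 6.8 m, then turn right 61°, forward 4.4 m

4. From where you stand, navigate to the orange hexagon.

turn left 113°, forward 4.6 m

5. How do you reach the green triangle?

turn left 46°, forward 3.4 m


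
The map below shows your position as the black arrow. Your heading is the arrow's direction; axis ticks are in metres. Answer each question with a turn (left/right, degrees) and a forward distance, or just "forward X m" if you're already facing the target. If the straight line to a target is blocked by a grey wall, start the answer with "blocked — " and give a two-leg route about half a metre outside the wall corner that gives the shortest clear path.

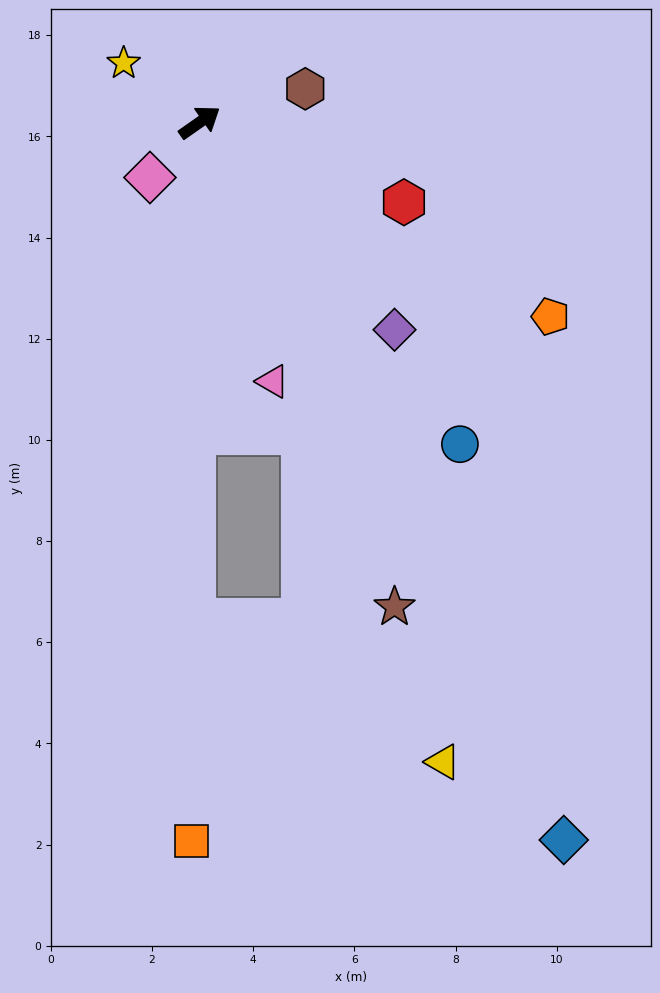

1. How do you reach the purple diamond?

turn right 82°, forward 5.6 m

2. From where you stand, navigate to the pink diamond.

turn right 167°, forward 1.5 m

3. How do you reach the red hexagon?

turn right 56°, forward 4.3 m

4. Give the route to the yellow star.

turn left 107°, forward 1.9 m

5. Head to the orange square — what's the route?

turn right 126°, forward 14.2 m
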